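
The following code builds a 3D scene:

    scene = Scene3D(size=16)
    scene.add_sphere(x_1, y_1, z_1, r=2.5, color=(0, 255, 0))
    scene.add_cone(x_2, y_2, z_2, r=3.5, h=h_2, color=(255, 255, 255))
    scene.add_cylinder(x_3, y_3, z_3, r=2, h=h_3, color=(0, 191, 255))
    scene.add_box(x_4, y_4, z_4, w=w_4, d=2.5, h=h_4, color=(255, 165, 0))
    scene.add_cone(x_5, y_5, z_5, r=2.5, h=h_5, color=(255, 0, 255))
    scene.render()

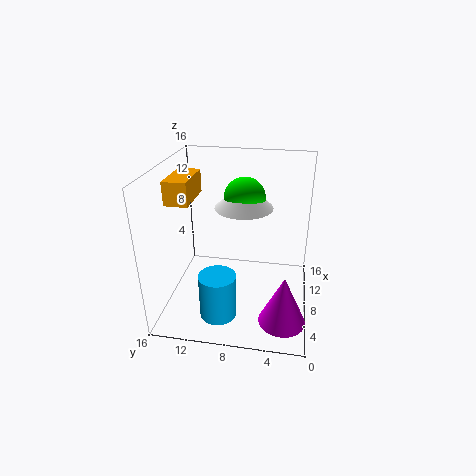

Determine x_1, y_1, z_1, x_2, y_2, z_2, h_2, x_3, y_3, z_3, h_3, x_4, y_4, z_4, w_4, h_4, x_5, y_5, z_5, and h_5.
x_1 = 12.5; y_1 = 8; z_1 = 11; x_2 = 12; y_2 = 8; z_2 = 10; h_2 = 3; x_3 = 4; y_3 = 9.5; z_3 = 0.5; h_3 = 5; x_4 = 5; y_4 = 12.5; z_4 = 12.5; w_4 = 5; h_4 = 2.5; x_5 = 4; y_5 = 2.5; z_5 = 0.5; h_5 = 5.5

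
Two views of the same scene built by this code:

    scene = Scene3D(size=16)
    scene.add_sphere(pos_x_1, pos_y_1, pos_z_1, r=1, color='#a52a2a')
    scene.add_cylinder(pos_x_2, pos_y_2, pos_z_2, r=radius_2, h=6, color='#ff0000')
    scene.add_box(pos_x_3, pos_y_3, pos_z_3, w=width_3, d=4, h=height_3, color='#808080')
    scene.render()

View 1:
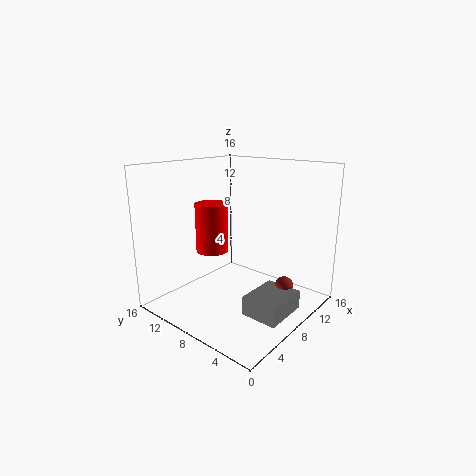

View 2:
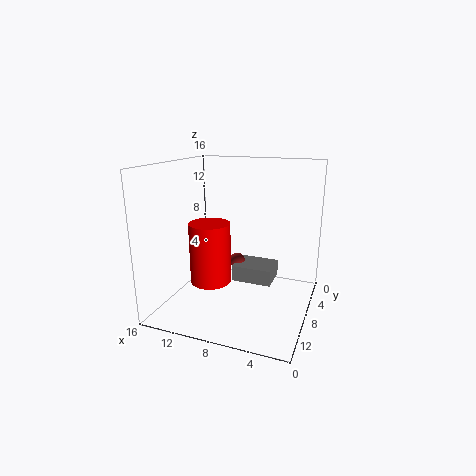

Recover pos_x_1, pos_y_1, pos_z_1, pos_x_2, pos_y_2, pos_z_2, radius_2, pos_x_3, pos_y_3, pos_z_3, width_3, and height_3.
pos_x_1 = 10, pos_y_1 = 3, pos_z_1 = 3, pos_x_2 = 9, pos_y_2 = 13, pos_z_2 = 5, radius_2 = 2, pos_x_3 = 5, pos_y_3 = 1, pos_z_3 = 1, width_3 = 5, height_3 = 2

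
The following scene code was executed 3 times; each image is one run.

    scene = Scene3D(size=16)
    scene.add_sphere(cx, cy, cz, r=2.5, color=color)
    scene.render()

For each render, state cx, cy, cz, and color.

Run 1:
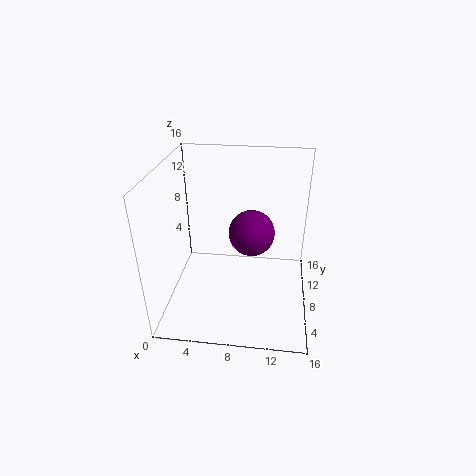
cx = 9.5, cy = 8, cz = 8.75, color = 'purple'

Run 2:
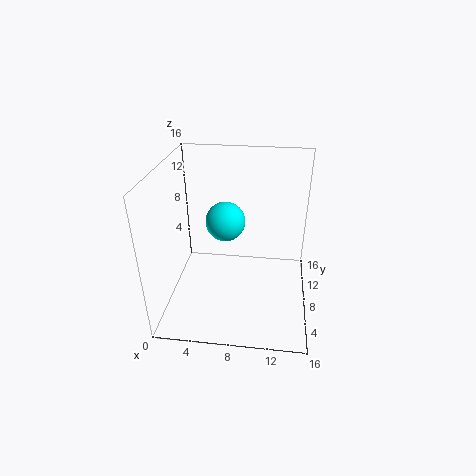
cx = 5.75, cy = 13, cz = 7.25, color = 'cyan'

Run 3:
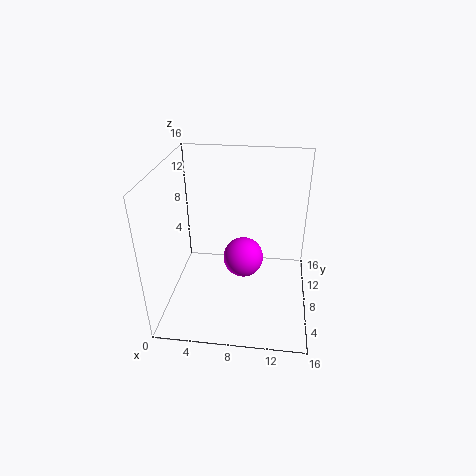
cx = 8.25, cy = 11.25, cz = 3.25, color = 'magenta'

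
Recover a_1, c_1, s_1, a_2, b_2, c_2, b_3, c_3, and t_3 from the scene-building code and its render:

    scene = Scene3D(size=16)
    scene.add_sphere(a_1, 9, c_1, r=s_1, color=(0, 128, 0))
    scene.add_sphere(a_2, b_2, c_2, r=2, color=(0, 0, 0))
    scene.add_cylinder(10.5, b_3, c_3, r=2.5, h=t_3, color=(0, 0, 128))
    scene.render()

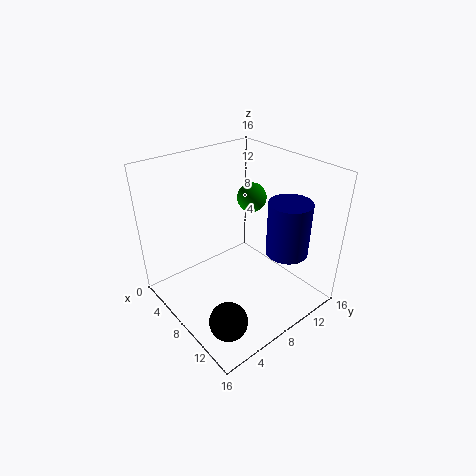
a_1 = 9, c_1 = 13, s_1 = 1.5, a_2 = 12.5, b_2 = 3, c_2 = 2, b_3 = 13.5, c_3 = 5, t_3 = 6.5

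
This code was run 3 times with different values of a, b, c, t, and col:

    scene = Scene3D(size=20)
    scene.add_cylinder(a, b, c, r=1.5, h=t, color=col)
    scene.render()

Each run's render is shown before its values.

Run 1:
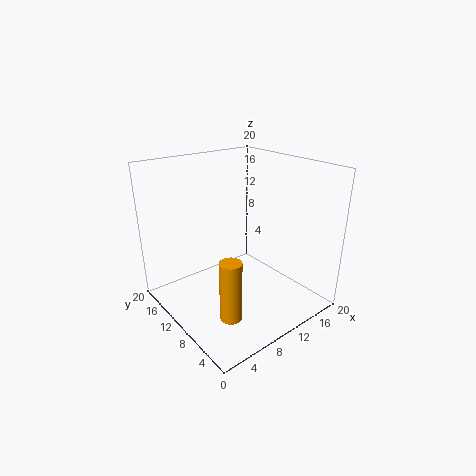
a = 6; b = 6.5; c = 0.5; t = 8.5; col = 'orange'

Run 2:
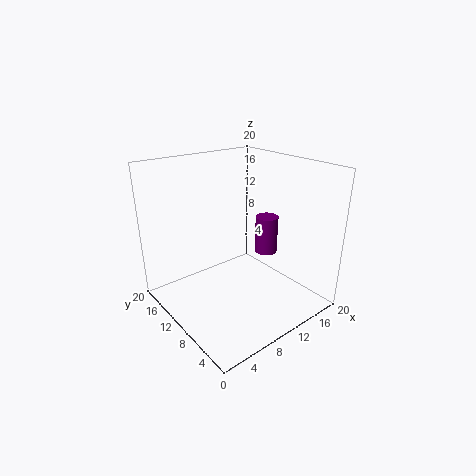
a = 12.5; b = 7; c = 8.5; t = 5; col = 'purple'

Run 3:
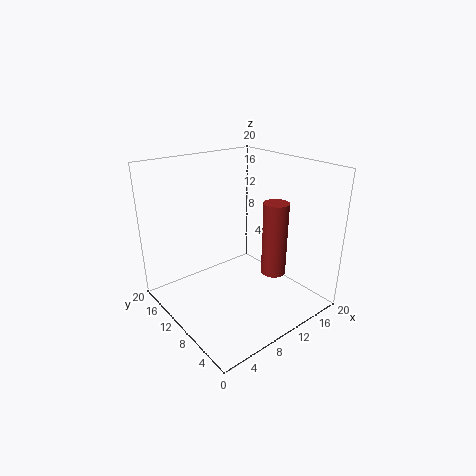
a = 10; b = 3; c = 8; t = 9; col = 'brown'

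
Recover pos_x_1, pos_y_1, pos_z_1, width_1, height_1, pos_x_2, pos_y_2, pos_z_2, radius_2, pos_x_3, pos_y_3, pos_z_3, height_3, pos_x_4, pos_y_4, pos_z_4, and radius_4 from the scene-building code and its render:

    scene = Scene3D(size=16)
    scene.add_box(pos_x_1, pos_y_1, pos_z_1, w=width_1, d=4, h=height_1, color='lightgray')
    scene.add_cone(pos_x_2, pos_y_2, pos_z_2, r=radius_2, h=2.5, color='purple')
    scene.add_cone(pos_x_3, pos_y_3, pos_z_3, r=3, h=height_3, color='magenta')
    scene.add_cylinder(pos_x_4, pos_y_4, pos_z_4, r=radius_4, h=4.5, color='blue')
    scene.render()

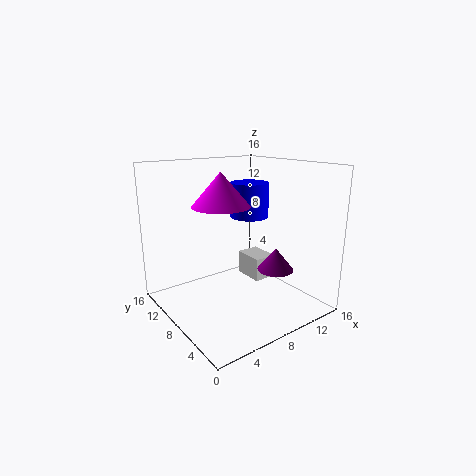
pos_x_1 = 12.5
pos_y_1 = 10
pos_z_1 = 0.5
width_1 = 3
height_1 = 3
pos_x_2 = 11
pos_y_2 = 5
pos_z_2 = 4.5
radius_2 = 2
pos_x_3 = 5.5
pos_y_3 = 7.5
pos_z_3 = 12
height_3 = 3.5
pos_x_4 = 13.5
pos_y_4 = 13
pos_z_4 = 8.5
radius_4 = 2.5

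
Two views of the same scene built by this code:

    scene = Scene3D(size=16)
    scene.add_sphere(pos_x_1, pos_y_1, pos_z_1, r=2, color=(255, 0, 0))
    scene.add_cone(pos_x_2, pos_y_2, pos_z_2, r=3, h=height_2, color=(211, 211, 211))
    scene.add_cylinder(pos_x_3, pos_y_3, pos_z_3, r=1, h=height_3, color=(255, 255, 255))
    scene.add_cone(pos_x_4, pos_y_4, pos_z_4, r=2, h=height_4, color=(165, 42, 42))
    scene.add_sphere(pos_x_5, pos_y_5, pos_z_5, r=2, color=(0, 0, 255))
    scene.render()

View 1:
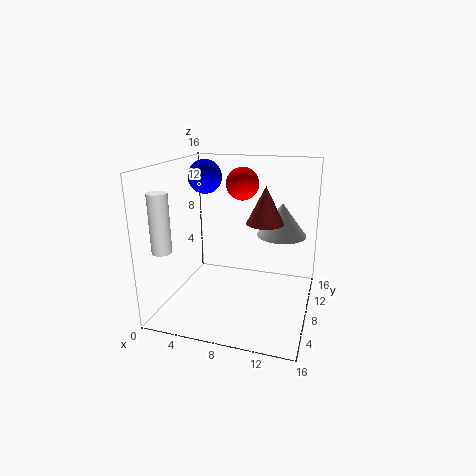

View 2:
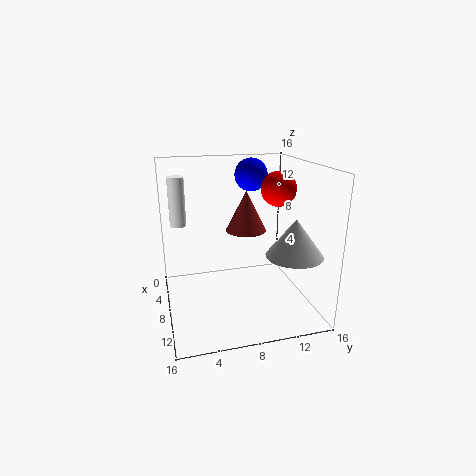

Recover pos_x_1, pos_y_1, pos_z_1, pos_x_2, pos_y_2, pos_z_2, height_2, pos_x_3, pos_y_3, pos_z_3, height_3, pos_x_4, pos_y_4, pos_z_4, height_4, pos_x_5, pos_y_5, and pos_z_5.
pos_x_1 = 7, pos_y_1 = 13, pos_z_1 = 13, pos_x_2 = 12, pos_y_2 = 13, pos_z_2 = 7, height_2 = 4, pos_x_3 = 2, pos_y_3 = 2, pos_z_3 = 8, height_3 = 6, pos_x_4 = 11, pos_y_4 = 8, pos_z_4 = 10, height_4 = 4, pos_x_5 = 3, pos_y_5 = 11, pos_z_5 = 14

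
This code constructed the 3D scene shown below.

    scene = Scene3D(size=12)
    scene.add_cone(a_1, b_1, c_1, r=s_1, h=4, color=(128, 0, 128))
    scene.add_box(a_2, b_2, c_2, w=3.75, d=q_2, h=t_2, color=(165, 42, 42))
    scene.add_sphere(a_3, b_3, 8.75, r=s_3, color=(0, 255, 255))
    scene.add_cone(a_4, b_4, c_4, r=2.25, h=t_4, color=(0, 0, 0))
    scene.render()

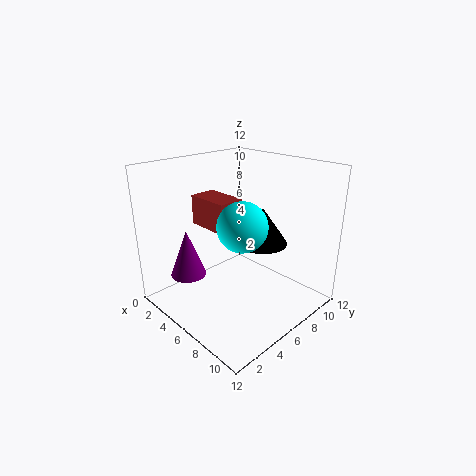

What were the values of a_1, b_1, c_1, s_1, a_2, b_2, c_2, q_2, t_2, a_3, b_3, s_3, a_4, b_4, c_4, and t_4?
a_1 = 3.25; b_1 = 2.75; c_1 = 2.75; s_1 = 1.5; a_2 = 2.25; b_2 = 4.25; c_2 = 6.75; q_2 = 2.25; t_2 = 2.5; a_3 = 9.25; b_3 = 3.25; s_3 = 1.75; a_4 = 6.25; b_4 = 8.75; c_4 = 4.75; t_4 = 3.25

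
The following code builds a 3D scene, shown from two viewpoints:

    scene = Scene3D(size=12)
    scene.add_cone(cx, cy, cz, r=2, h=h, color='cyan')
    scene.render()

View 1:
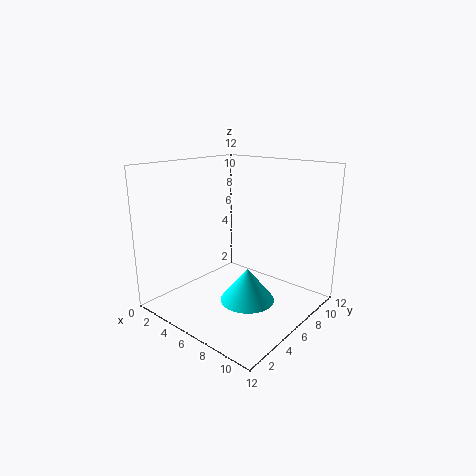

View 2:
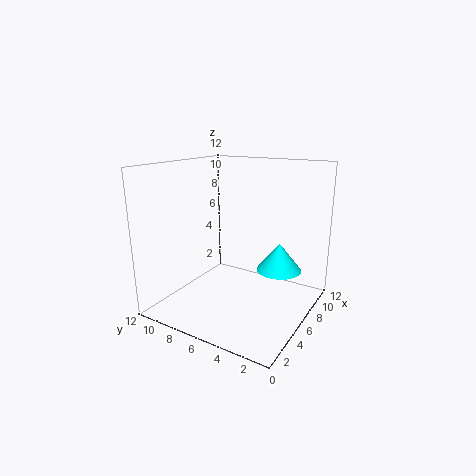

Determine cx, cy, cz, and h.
cx = 9
cy = 3.5
cz = 2.5
h = 2.5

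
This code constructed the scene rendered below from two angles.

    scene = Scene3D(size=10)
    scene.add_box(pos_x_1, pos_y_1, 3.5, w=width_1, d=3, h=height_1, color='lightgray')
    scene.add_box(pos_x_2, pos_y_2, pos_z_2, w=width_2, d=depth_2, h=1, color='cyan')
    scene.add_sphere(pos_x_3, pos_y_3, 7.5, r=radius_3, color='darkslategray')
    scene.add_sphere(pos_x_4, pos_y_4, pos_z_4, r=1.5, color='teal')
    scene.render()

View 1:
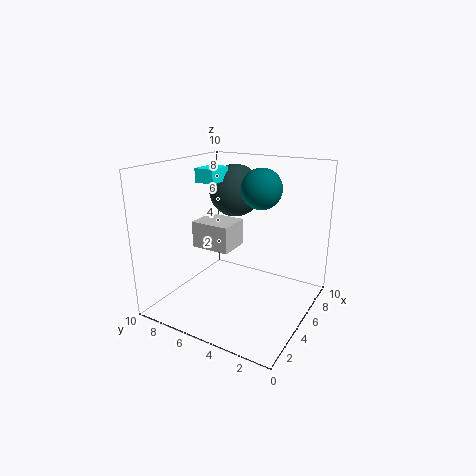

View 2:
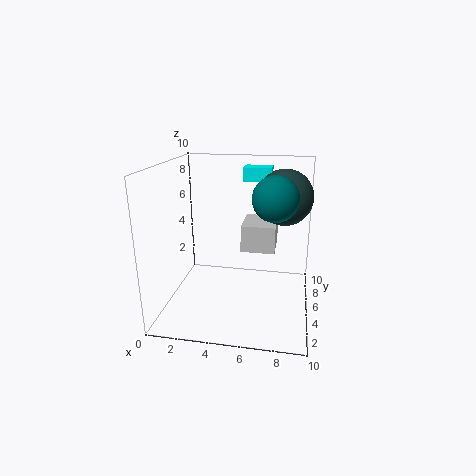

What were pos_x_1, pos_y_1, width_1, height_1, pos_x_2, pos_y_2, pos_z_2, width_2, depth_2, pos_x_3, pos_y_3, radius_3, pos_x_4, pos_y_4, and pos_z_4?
pos_x_1 = 5; pos_y_1 = 6; width_1 = 2.5; height_1 = 2; pos_x_2 = 5; pos_y_2 = 7; pos_z_2 = 8.5; width_2 = 2; depth_2 = 1.5; pos_x_3 = 8; pos_y_3 = 7; radius_3 = 2; pos_x_4 = 7.5; pos_y_4 = 4.5; pos_z_4 = 8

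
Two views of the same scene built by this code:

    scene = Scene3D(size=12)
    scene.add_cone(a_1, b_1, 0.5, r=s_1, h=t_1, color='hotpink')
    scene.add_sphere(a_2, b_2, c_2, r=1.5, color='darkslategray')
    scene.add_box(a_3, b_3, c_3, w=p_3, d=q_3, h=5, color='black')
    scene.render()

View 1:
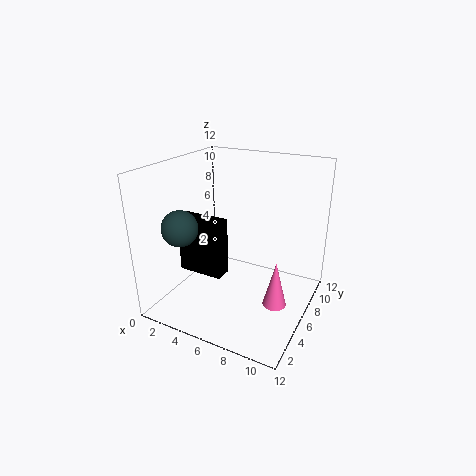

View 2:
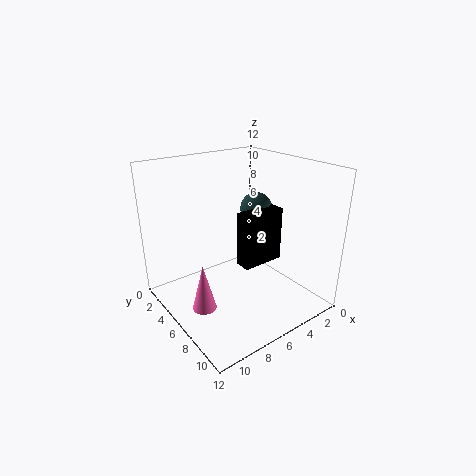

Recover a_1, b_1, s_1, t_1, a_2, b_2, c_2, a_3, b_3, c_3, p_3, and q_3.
a_1 = 9.5
b_1 = 6
s_1 = 1
t_1 = 4
a_2 = 2
b_2 = 3.5
c_2 = 7
a_3 = 1
b_3 = 4.5
c_3 = 2.5
p_3 = 4
q_3 = 1.5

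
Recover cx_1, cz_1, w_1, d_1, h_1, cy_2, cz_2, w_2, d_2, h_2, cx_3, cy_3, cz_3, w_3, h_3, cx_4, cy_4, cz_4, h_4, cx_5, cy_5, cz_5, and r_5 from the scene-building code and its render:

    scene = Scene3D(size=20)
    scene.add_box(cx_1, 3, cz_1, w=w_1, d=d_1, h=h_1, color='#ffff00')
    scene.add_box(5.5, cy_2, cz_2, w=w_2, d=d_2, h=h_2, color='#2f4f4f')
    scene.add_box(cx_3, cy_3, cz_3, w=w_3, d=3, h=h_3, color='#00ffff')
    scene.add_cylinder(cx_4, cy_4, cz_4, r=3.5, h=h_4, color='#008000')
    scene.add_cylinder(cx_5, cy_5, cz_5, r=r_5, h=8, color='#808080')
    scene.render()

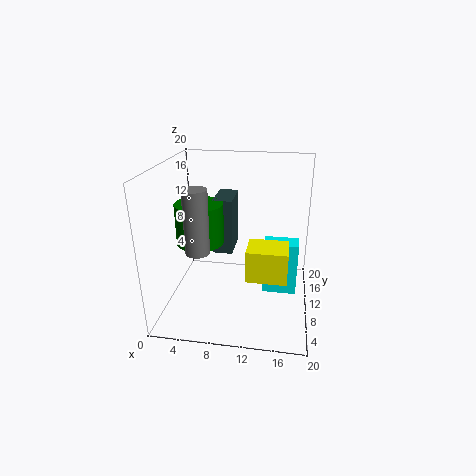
cx_1 = 12; cz_1 = 7.5; w_1 = 5; d_1 = 4; h_1 = 4; cy_2 = 13.5; cz_2 = 5.5; w_2 = 3; d_2 = 6; h_2 = 8.5; cx_3 = 13.5; cy_3 = 11.5; cz_3 = 0.5; w_3 = 5; h_3 = 8; cx_4 = 4; cy_4 = 12; cz_4 = 8; h_4 = 6; cx_5 = 6; cy_5 = 4; cz_5 = 10.5; r_5 = 1.5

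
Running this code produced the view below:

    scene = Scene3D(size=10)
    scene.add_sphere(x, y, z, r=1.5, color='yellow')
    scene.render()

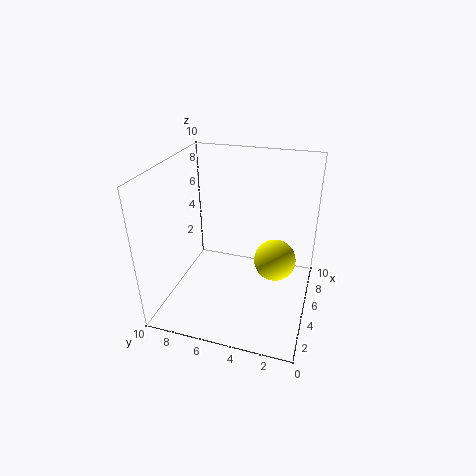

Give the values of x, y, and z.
x = 6, y = 2.5, z = 3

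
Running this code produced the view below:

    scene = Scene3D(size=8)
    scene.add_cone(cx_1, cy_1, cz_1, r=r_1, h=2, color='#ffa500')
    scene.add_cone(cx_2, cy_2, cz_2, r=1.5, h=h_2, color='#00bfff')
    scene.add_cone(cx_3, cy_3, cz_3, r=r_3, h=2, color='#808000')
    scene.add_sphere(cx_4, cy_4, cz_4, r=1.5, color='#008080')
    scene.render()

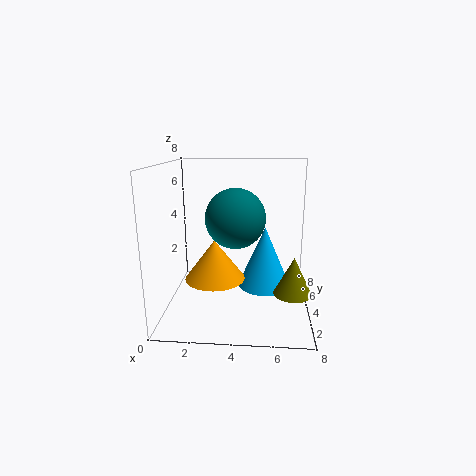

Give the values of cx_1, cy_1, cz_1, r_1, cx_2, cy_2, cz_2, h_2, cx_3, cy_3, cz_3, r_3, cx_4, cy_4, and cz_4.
cx_1 = 3
cy_1 = 2
cz_1 = 2.5
r_1 = 1.5
cx_2 = 5.5
cy_2 = 4.5
cz_2 = 1
h_2 = 3.5
cx_3 = 7
cy_3 = 2.5
cz_3 = 1.5
r_3 = 1
cx_4 = 4
cy_4 = 2.5
cz_4 = 5.5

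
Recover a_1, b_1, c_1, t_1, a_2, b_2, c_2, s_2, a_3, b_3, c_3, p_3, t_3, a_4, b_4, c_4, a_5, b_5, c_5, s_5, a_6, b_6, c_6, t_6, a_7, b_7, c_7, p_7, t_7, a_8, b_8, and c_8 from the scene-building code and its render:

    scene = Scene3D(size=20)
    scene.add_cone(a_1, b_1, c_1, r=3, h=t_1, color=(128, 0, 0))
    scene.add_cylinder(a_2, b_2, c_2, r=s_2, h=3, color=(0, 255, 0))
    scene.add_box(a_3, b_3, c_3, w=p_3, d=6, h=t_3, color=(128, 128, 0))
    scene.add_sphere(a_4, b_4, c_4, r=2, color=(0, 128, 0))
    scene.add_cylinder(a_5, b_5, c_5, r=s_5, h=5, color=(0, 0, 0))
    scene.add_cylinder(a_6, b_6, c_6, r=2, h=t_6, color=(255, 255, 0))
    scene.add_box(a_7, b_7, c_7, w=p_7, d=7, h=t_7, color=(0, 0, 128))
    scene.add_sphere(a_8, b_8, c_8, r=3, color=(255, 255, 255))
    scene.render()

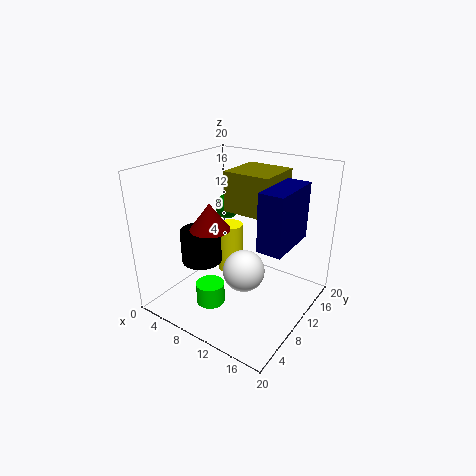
a_1 = 5, b_1 = 10, c_1 = 10, t_1 = 4, a_2 = 8, b_2 = 6, c_2 = 1, s_2 = 2, a_3 = 10, b_3 = 7, c_3 = 15, p_3 = 6, t_3 = 5, a_4 = 3, b_4 = 17, c_4 = 11, a_5 = 4, b_5 = 9, c_5 = 5, s_5 = 3, a_6 = 5, b_6 = 15, c_6 = 1, t_6 = 8, a_7 = 16, b_7 = 5, c_7 = 12, p_7 = 3, t_7 = 7, a_8 = 11, b_8 = 10, c_8 = 5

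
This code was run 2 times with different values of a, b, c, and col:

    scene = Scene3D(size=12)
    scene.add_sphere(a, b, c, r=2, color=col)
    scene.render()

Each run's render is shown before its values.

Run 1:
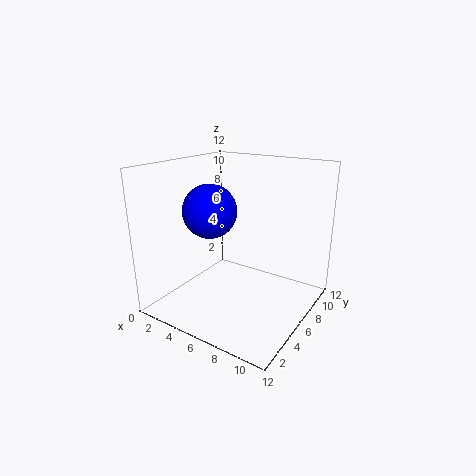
a = 5.5; b = 3; c = 9; col = 'blue'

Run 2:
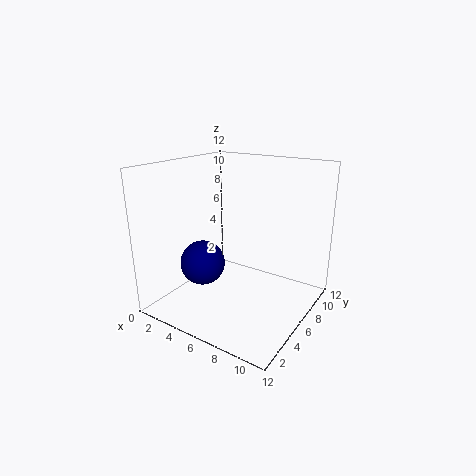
a = 2.5; b = 5.5; c = 3; col = 'navy'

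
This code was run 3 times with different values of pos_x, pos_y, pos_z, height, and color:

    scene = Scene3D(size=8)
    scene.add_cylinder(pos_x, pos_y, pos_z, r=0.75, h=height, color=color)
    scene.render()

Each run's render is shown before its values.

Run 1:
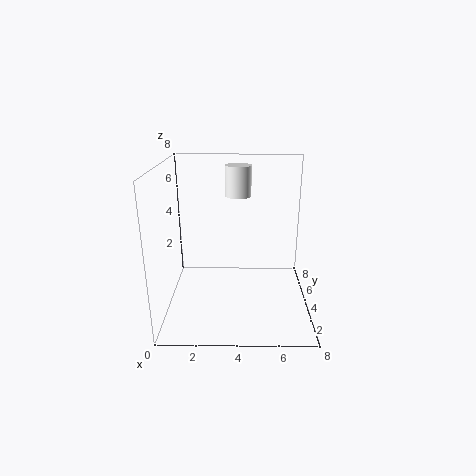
pos_x = 4, pos_y = 5.5, pos_z = 6, height = 1.75, color = 'white'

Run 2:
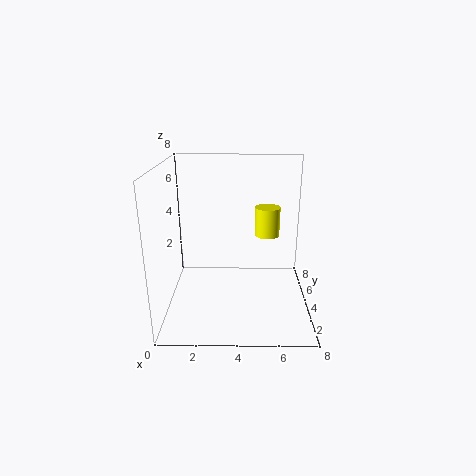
pos_x = 5.75, pos_y = 5.75, pos_z = 3.5, height = 1.75, color = 'yellow'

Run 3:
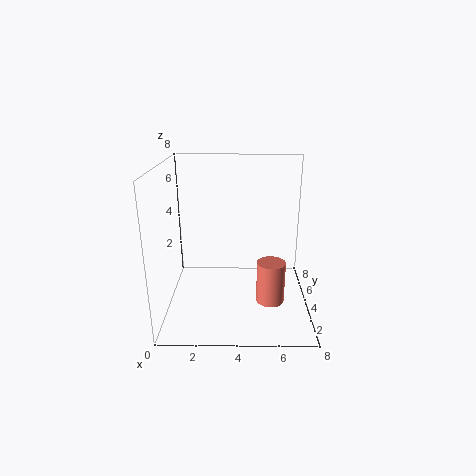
pos_x = 5.75, pos_y = 2.5, pos_z = 1, height = 2.25, color = 'salmon'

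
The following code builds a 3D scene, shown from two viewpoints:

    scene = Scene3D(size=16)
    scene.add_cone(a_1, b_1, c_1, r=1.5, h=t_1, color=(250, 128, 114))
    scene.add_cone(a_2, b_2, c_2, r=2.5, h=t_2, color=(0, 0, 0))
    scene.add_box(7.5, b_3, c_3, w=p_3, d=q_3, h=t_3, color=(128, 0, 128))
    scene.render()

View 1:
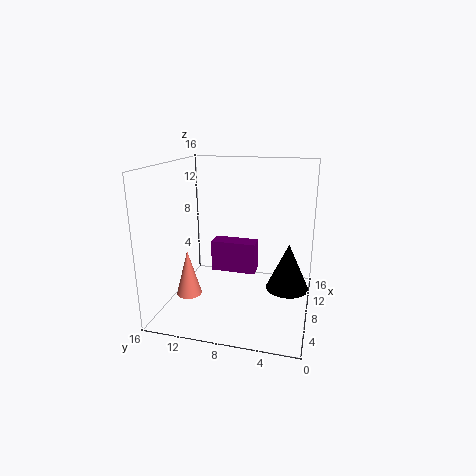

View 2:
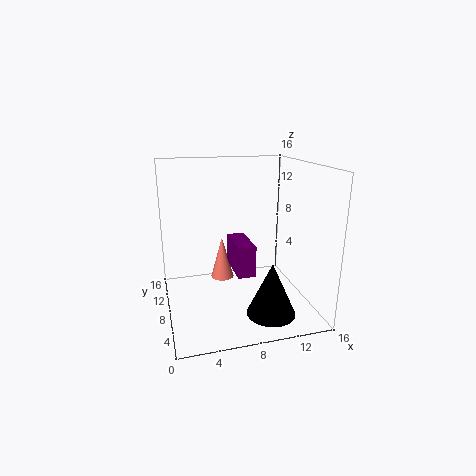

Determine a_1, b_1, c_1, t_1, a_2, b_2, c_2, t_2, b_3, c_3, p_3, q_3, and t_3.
a_1 = 7.5; b_1 = 14; c_1 = 0.5; t_1 = 5.5; a_2 = 10; b_2 = 2.5; c_2 = 1.5; t_2 = 5.5; b_3 = 6; c_3 = 4; p_3 = 2; q_3 = 5; t_3 = 3.5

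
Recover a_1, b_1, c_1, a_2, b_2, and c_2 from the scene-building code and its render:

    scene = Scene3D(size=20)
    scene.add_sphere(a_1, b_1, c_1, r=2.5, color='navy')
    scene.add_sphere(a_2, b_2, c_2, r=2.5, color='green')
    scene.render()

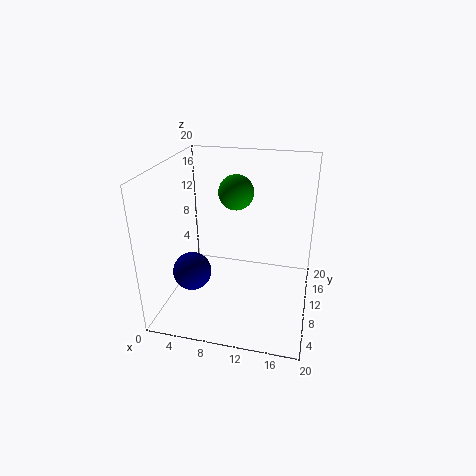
a_1 = 5; b_1 = 5; c_1 = 7; a_2 = 9; b_2 = 13; c_2 = 15.5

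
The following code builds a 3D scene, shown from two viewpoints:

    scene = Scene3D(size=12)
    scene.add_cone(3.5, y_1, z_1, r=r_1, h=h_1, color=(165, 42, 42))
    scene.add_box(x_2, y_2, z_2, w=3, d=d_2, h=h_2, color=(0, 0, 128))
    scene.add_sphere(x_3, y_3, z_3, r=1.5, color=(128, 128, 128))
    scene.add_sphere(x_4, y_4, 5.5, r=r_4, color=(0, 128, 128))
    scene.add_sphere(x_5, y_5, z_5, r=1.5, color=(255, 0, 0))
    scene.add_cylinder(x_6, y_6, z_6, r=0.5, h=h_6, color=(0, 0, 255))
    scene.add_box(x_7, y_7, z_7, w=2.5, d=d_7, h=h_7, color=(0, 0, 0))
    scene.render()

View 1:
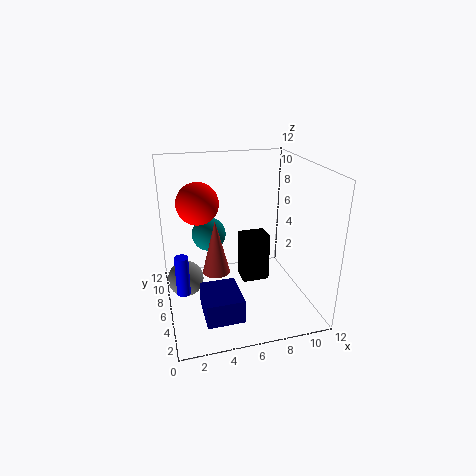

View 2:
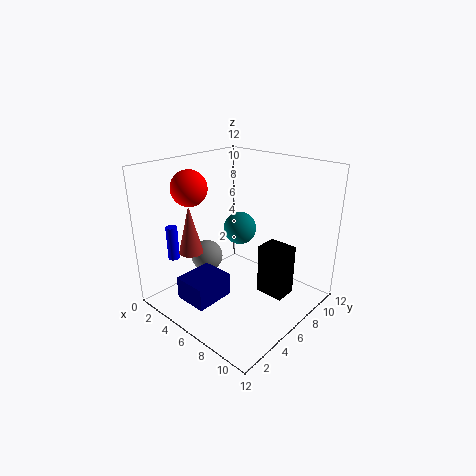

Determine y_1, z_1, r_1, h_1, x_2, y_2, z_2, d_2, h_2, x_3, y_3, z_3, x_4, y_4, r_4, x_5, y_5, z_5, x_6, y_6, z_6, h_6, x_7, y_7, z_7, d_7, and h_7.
y_1 = 3; z_1 = 5; r_1 = 1; h_1 = 4; x_2 = 2.5; y_2 = 2; z_2 = 0.5; d_2 = 3.5; h_2 = 2; x_3 = 1.5; y_3 = 6.5; z_3 = 2.5; x_4 = 4; y_4 = 8.5; r_4 = 1.5; x_5 = 2.5; y_5 = 4; z_5 = 10; x_6 = 1; y_6 = 3; z_6 = 3.5; h_6 = 3; x_7 = 7; y_7 = 7.5; z_7 = 0.5; d_7 = 2; h_7 = 4.5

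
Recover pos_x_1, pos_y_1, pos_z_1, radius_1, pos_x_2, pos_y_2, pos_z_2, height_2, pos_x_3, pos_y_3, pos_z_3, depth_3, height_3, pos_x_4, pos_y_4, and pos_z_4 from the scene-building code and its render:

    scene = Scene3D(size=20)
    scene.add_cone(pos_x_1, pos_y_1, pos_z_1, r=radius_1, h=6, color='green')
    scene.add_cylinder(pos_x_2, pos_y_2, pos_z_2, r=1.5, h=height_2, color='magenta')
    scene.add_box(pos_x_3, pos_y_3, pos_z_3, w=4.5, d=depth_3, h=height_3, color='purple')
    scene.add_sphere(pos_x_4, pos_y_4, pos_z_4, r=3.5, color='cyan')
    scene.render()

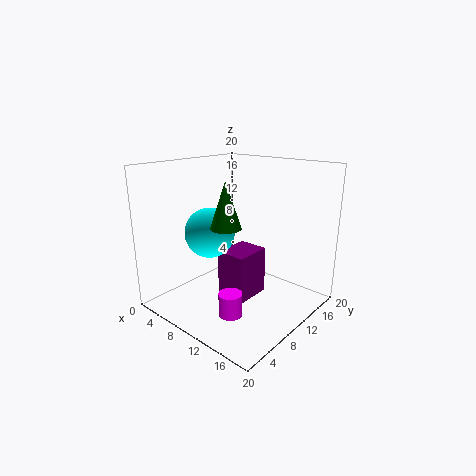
pos_x_1 = 11; pos_y_1 = 6.5; pos_z_1 = 12.5; radius_1 = 2; pos_x_2 = 13.5; pos_y_2 = 4.5; pos_z_2 = 2; height_2 = 3; pos_x_3 = 7; pos_y_3 = 9; pos_z_3 = 0.5; depth_3 = 5.5; height_3 = 7; pos_x_4 = 6.5; pos_y_4 = 8; pos_z_4 = 10.5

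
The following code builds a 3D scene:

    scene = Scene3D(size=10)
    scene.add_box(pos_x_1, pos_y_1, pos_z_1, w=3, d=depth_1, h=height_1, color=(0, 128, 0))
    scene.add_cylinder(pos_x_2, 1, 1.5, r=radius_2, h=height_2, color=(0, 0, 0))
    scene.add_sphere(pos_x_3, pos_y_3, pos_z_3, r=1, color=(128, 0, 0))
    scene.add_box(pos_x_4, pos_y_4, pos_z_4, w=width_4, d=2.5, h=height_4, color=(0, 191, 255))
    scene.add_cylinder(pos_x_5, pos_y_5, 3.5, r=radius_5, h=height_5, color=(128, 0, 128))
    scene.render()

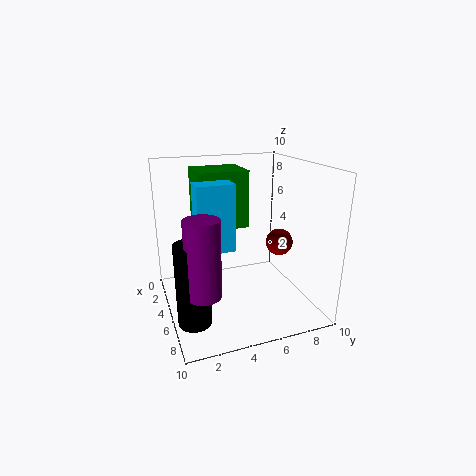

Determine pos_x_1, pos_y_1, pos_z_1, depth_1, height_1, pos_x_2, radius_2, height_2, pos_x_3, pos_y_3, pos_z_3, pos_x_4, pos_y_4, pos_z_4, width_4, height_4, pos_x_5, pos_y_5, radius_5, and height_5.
pos_x_1 = 1.5, pos_y_1 = 2.5, pos_z_1 = 5.5, depth_1 = 3.5, height_1 = 4, pos_x_2 = 8.5, radius_2 = 1, height_2 = 5, pos_x_3 = 4.5, pos_y_3 = 8.5, pos_z_3 = 4, pos_x_4 = 4.5, pos_y_4 = 2, pos_z_4 = 4.5, width_4 = 1.5, height_4 = 4.5, pos_x_5 = 9, pos_y_5 = 1.5, radius_5 = 1, height_5 = 4.5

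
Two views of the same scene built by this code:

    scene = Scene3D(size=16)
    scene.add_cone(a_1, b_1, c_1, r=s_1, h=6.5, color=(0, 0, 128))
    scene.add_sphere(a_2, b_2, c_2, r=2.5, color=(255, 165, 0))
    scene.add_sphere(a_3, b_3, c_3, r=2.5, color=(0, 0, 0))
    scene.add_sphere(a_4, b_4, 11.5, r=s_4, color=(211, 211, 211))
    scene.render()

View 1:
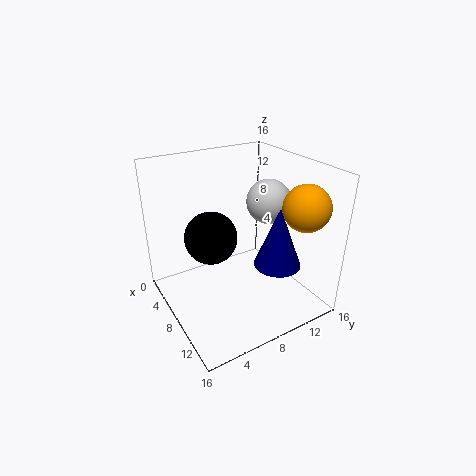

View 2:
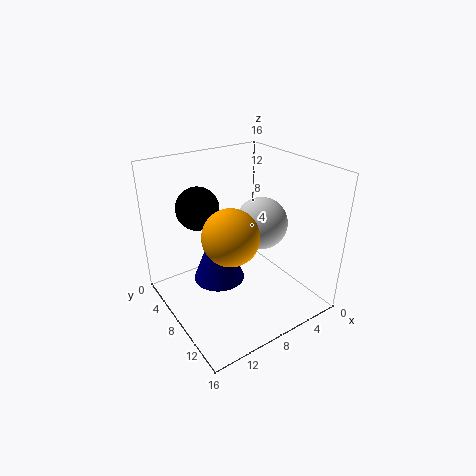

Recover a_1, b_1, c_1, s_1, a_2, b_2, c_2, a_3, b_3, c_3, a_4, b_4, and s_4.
a_1 = 12
b_1 = 10.5
c_1 = 6
s_1 = 2.5
a_2 = 12.5
b_2 = 13.5
c_2 = 12
a_3 = 10.5
b_3 = 3.5
c_3 = 10.5
a_4 = 8
b_4 = 12
s_4 = 2.5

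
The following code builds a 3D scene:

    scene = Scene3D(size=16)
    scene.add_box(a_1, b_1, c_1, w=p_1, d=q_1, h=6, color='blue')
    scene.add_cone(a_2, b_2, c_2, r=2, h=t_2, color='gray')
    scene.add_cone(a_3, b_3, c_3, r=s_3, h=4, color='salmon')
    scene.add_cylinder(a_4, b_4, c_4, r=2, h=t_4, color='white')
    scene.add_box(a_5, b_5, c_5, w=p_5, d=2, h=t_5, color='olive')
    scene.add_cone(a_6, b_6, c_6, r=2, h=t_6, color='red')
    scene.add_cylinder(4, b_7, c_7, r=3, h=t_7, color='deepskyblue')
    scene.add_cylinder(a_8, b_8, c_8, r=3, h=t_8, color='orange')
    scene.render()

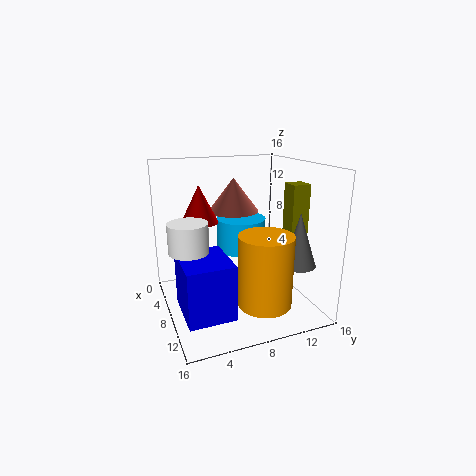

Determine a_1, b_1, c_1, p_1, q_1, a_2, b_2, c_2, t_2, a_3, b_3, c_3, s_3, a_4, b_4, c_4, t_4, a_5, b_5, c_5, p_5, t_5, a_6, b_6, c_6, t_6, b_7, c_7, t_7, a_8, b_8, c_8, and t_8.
a_1 = 7; b_1 = 1; c_1 = 1; p_1 = 6; q_1 = 5; a_2 = 11; b_2 = 14; c_2 = 5; t_2 = 6; a_3 = 4; b_3 = 9; c_3 = 10; s_3 = 3; a_4 = 10; b_4 = 2; c_4 = 8; t_4 = 3; a_5 = 9; b_5 = 13; c_5 = 8; p_5 = 2; t_5 = 6; a_6 = 7; b_6 = 4; c_6 = 10; t_6 = 4; b_7 = 10; c_7 = 5; t_7 = 4; a_8 = 11; b_8 = 10; c_8 = 1; t_8 = 8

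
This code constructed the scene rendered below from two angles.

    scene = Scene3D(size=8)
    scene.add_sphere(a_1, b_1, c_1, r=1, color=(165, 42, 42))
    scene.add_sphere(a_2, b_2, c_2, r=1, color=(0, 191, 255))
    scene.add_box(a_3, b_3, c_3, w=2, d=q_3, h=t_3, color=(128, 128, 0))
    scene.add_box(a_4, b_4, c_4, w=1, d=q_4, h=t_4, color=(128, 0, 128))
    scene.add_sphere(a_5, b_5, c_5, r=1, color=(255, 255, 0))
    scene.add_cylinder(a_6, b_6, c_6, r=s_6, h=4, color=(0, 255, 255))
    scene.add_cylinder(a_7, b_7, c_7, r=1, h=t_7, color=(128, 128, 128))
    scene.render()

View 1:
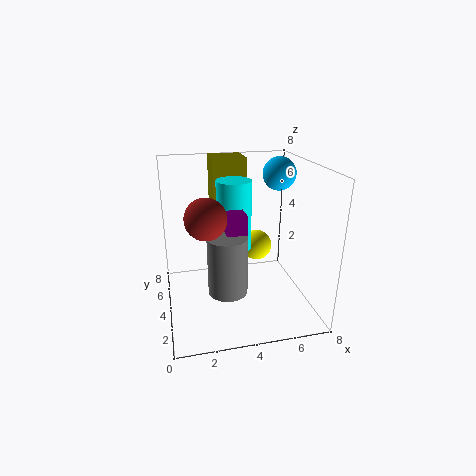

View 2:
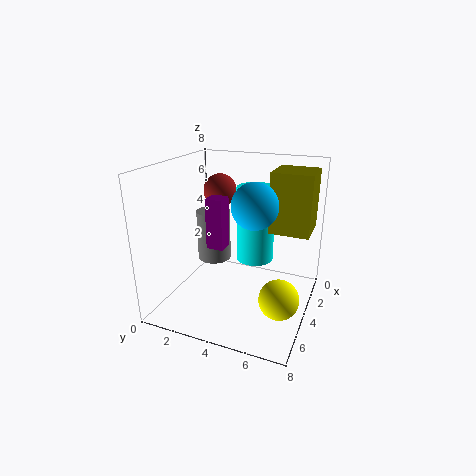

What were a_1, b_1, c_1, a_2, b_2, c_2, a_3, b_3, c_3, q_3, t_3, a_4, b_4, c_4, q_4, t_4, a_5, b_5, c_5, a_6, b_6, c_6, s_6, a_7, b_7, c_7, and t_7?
a_1 = 2; b_1 = 2; c_1 = 6; a_2 = 7; b_2 = 6; c_2 = 7; a_3 = 3; b_3 = 6; c_3 = 5; q_3 = 2; t_3 = 3; a_4 = 3; b_4 = 2; c_4 = 3; q_4 = 1; t_4 = 3; a_5 = 6; b_5 = 7; c_5 = 2; a_6 = 4; b_6 = 5; c_6 = 3; s_6 = 1; a_7 = 3; b_7 = 2; c_7 = 2; t_7 = 3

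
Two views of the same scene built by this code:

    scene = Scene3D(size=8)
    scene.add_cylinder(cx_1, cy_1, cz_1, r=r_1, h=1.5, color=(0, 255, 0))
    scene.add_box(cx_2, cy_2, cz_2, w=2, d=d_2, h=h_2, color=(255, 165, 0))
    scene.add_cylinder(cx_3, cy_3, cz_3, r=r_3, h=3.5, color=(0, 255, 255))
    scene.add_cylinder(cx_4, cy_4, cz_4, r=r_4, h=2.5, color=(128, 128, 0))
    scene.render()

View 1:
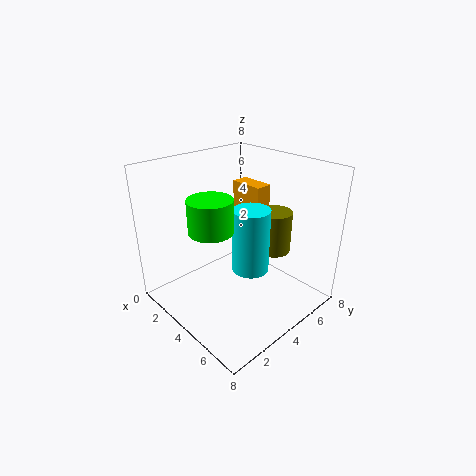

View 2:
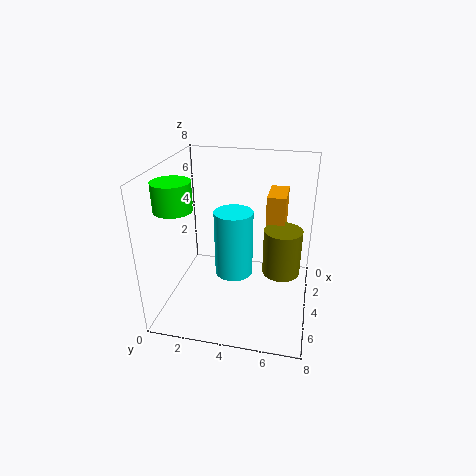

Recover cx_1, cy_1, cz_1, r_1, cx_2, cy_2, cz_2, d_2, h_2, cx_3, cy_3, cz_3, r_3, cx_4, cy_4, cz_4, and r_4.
cx_1 = 5.5, cy_1 = 1, cz_1 = 6, r_1 = 1, cx_2 = 2, cy_2 = 5.5, cz_2 = 3.5, d_2 = 1, h_2 = 3, cx_3 = 5, cy_3 = 4, cz_3 = 2.5, r_3 = 1, cx_4 = 4.5, cy_4 = 6.5, cz_4 = 2.5, r_4 = 1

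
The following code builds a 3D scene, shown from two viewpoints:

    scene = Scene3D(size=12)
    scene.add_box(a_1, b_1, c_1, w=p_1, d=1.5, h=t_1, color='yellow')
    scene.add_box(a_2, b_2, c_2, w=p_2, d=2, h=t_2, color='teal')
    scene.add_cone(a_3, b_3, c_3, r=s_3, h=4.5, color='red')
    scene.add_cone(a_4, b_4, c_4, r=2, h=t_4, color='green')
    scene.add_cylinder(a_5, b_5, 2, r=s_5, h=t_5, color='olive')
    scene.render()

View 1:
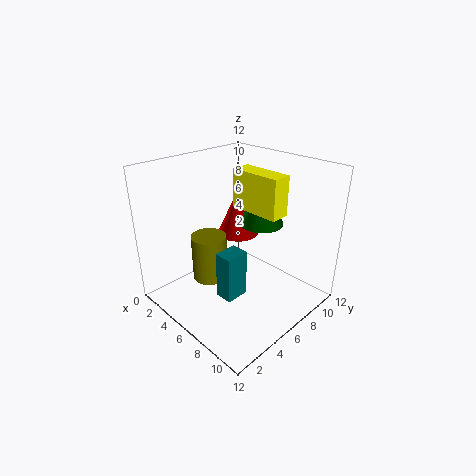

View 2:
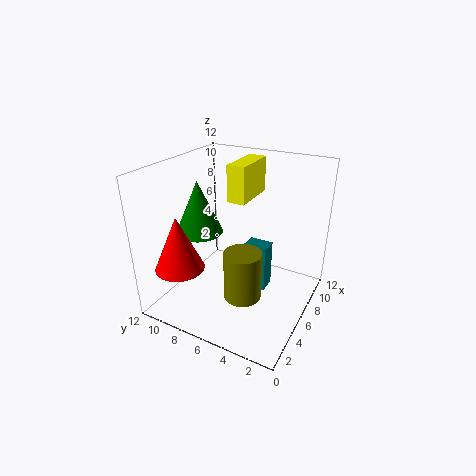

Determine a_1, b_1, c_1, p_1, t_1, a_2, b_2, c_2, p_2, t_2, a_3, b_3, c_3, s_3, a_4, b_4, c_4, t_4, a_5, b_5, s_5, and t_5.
a_1 = 6
b_1 = 5.5
c_1 = 9
p_1 = 4
t_1 = 3
a_2 = 6
b_2 = 3.5
c_2 = 1.5
p_2 = 1.5
t_2 = 4
a_3 = 2.5
b_3 = 9.5
c_3 = 4
s_3 = 2
a_4 = 5.5
b_4 = 9.5
c_4 = 6
t_4 = 4.5
a_5 = 4
b_5 = 4.5
s_5 = 1.5
t_5 = 4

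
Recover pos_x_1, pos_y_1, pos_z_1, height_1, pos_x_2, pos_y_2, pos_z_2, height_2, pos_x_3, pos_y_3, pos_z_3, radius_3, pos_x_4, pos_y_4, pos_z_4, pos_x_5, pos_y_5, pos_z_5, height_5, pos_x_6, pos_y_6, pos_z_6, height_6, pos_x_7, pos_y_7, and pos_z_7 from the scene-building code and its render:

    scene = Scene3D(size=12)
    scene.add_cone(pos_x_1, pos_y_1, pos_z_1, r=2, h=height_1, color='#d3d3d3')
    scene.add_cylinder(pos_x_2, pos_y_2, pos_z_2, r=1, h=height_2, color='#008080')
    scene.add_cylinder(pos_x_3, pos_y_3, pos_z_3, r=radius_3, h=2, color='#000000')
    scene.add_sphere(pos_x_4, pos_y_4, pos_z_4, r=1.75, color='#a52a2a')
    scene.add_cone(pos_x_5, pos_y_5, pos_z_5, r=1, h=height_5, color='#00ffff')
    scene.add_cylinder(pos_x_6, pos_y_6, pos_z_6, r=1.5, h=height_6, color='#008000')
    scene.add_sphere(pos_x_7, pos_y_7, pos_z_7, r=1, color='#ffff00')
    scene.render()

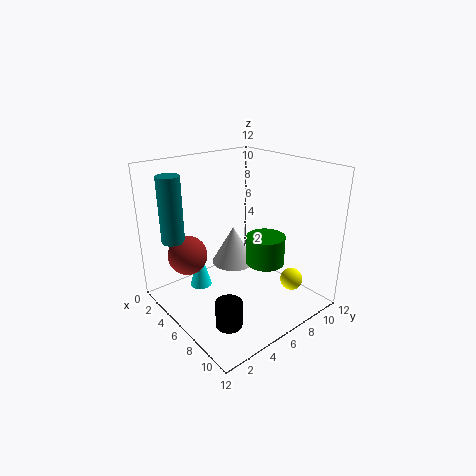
pos_x_1 = 3.5; pos_y_1 = 7.5; pos_z_1 = 2.25; height_1 = 3.5; pos_x_2 = 1.75; pos_y_2 = 2.25; pos_z_2 = 5.25; height_2 = 5.75; pos_x_3 = 9.5; pos_y_3 = 2.25; pos_z_3 = 1.25; radius_3 = 1; pos_x_4 = 2.25; pos_y_4 = 3.25; pos_z_4 = 3.75; pos_x_5 = 2.25; pos_y_5 = 4.5; pos_z_5 = 0.25; height_5 = 3.75; pos_x_6 = 8.75; pos_y_6 = 6.5; pos_z_6 = 4.75; height_6 = 2.25; pos_x_7 = 8.5; pos_y_7 = 10.25; pos_z_7 = 1.5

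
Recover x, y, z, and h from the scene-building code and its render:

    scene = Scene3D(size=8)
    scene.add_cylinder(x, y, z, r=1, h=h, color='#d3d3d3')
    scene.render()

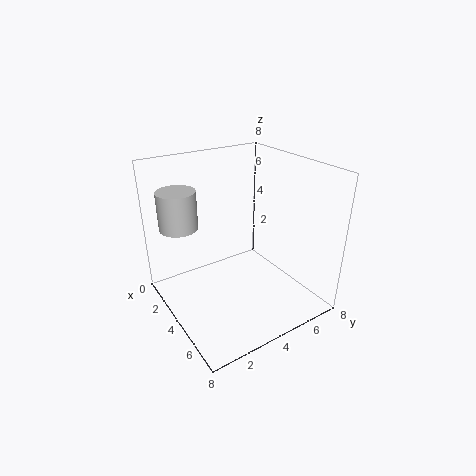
x = 3
y = 1
z = 5
h = 2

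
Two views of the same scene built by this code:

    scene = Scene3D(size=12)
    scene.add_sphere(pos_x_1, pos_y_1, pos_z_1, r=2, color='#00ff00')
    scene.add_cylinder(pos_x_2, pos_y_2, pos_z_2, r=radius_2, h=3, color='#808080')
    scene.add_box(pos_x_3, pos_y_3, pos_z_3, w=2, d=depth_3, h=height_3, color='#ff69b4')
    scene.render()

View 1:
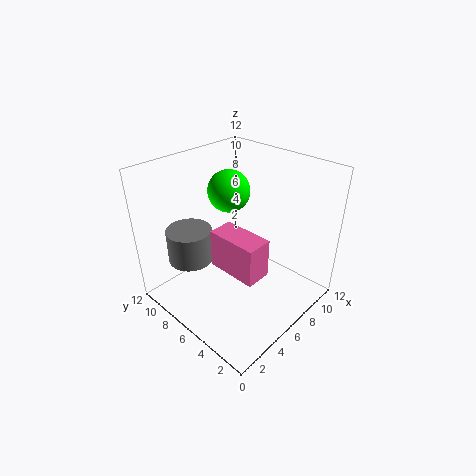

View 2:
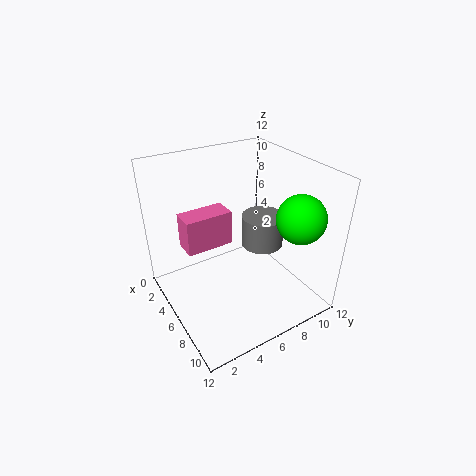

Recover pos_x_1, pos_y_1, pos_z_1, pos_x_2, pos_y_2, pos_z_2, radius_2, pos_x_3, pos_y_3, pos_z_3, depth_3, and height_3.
pos_x_1 = 9
pos_y_1 = 10
pos_z_1 = 8
pos_x_2 = 4
pos_y_2 = 10
pos_z_2 = 3
radius_2 = 2
pos_x_3 = 3
pos_y_3 = 2
pos_z_3 = 5
depth_3 = 4
height_3 = 3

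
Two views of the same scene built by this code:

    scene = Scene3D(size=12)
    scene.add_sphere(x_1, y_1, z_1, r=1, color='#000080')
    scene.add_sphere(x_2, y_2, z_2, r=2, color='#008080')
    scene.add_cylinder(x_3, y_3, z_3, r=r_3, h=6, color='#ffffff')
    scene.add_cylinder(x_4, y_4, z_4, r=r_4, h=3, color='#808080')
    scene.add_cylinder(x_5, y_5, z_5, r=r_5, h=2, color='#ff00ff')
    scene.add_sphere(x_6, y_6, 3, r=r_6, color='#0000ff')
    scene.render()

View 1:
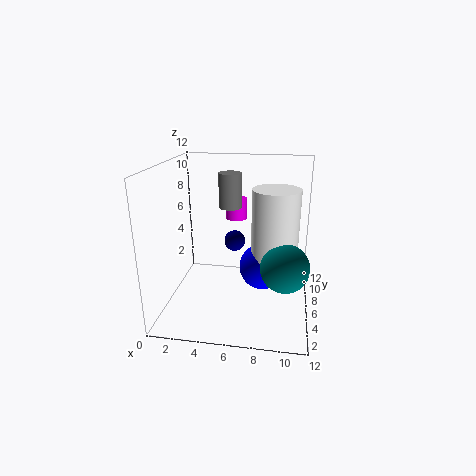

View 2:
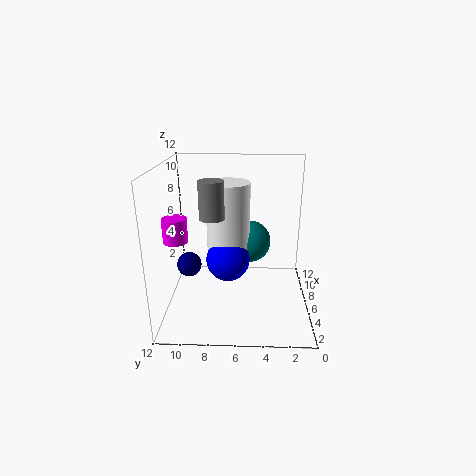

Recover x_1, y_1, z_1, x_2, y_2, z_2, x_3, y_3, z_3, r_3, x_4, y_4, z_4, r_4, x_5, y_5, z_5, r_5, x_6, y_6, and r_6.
x_1 = 5; y_1 = 10; z_1 = 4; x_2 = 10; y_2 = 5; z_2 = 4; x_3 = 9; y_3 = 7; z_3 = 4; r_3 = 2; x_4 = 5; y_4 = 8; z_4 = 8; r_4 = 1; x_5 = 5; y_5 = 11; z_5 = 6; r_5 = 1; x_6 = 8; y_6 = 7; r_6 = 2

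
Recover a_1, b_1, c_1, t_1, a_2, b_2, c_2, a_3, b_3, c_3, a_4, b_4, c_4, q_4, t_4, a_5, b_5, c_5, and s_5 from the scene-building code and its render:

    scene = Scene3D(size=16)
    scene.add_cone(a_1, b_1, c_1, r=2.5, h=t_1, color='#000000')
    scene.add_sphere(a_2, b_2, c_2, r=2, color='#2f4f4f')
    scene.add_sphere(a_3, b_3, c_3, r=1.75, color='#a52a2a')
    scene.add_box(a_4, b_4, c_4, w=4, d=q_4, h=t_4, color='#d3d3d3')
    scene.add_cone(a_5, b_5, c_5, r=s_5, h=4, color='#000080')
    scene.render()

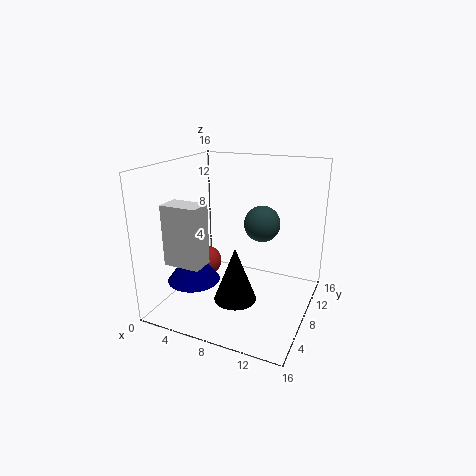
a_1 = 7.75; b_1 = 7.75; c_1 = 0.25; t_1 = 6.5; a_2 = 10.25; b_2 = 9.5; c_2 = 9.5; a_3 = 3.5; b_3 = 8.75; c_3 = 4; a_4 = 2; b_4 = 2.5; c_4 = 6; q_4 = 2.5; t_4 = 6.5; a_5 = 3.25; b_5 = 6; c_5 = 2.75; s_5 = 3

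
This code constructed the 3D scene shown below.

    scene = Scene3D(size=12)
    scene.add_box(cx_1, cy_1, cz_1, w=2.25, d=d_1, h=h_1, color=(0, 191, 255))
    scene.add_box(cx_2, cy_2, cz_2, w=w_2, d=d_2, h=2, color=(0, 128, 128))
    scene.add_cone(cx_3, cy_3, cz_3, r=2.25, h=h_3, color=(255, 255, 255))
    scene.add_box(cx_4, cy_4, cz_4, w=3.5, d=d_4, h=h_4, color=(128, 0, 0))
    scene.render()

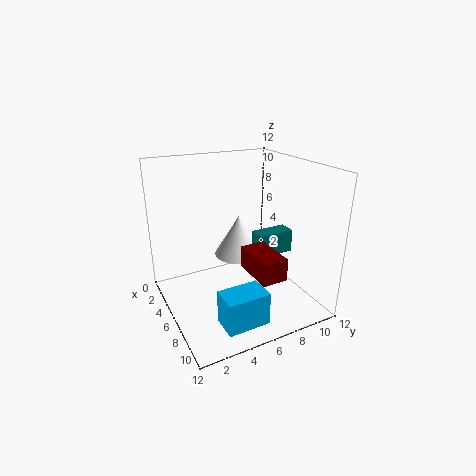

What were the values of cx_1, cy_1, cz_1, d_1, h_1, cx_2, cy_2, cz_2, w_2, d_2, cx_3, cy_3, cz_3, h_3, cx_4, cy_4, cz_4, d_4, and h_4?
cx_1 = 8.25; cy_1 = 3; cz_1 = 0.25; d_1 = 3.5; h_1 = 2.75; cx_2 = 5.25; cy_2 = 7.75; cz_2 = 4; w_2 = 1.5; d_2 = 3.25; cx_3 = 3.25; cy_3 = 7.5; cz_3 = 3; h_3 = 3.75; cx_4 = 7.5; cy_4 = 5.5; cz_4 = 4.25; d_4 = 2; h_4 = 1.75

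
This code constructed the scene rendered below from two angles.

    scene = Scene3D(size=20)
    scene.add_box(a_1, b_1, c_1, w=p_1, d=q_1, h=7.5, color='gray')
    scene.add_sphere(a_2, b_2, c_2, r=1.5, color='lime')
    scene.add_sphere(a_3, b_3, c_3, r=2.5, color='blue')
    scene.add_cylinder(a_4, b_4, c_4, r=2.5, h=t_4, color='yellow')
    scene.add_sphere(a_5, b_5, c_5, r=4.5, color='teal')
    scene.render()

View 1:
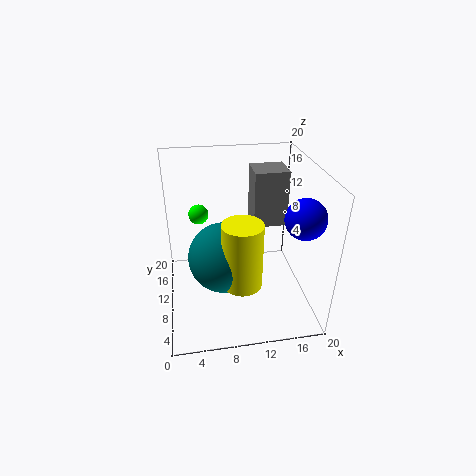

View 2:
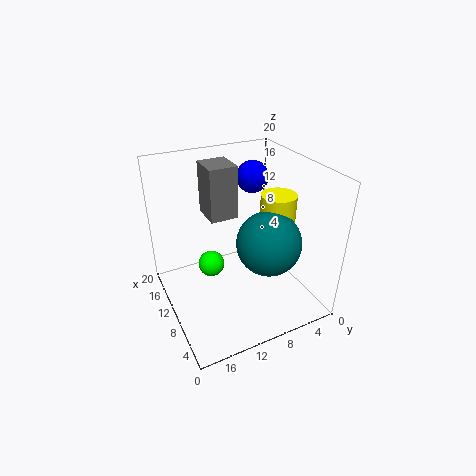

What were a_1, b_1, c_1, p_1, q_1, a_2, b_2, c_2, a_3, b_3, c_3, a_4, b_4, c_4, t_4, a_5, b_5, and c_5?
a_1 = 12
b_1 = 9
c_1 = 12
p_1 = 4.5
q_1 = 4
a_2 = 5
b_2 = 16
c_2 = 11
a_3 = 17
b_3 = 4
c_3 = 15.5
a_4 = 9.5
b_4 = 4
c_4 = 7
t_4 = 8.5
a_5 = 7.5
b_5 = 6.5
c_5 = 9.5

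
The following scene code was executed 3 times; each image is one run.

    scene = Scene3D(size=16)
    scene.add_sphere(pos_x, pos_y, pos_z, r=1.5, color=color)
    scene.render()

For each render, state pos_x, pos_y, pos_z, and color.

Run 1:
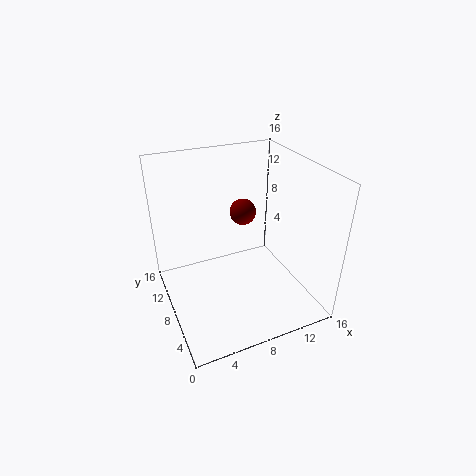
pos_x = 9.5
pos_y = 10
pos_z = 10
color = 'maroon'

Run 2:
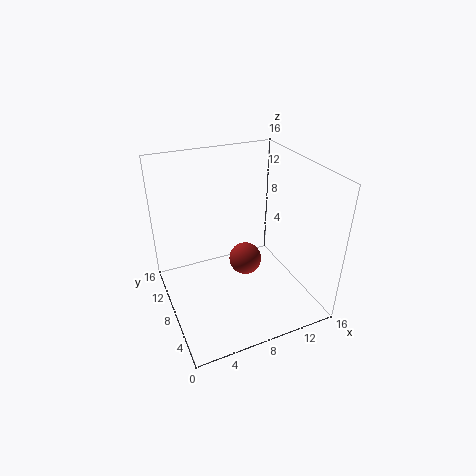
pos_x = 6.5
pos_y = 3
pos_z = 9
color = 'brown'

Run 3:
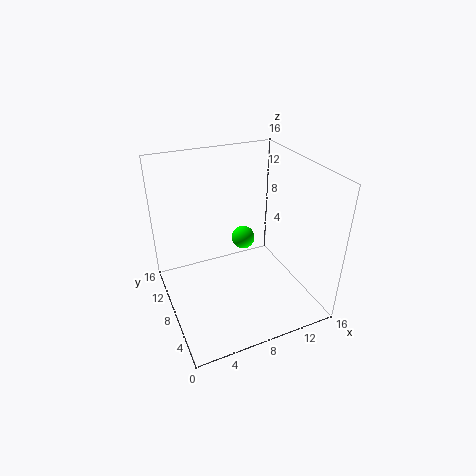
pos_x = 11
pos_y = 13
pos_z = 4.5
color = 'lime'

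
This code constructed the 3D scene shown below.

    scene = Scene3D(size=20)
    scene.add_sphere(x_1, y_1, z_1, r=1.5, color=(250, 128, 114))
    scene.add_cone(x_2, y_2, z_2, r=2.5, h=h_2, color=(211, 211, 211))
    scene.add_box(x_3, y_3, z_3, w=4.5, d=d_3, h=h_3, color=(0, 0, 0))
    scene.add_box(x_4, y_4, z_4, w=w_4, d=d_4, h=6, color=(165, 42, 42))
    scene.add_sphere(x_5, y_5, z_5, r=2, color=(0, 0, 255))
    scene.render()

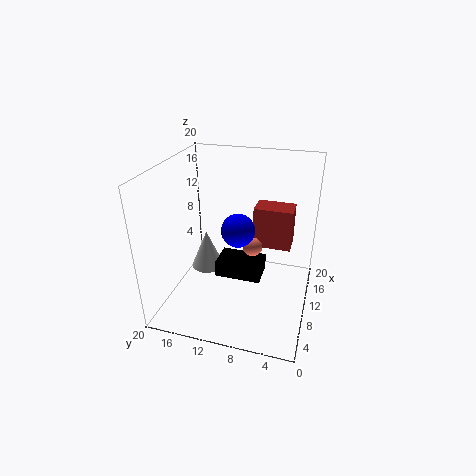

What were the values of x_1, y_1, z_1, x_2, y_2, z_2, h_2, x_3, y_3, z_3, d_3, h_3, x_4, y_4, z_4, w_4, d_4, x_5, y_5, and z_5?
x_1 = 12.5
y_1 = 8.5
z_1 = 7.5
x_2 = 13
y_2 = 16
z_2 = 2.5
h_2 = 6
x_3 = 11
y_3 = 7
z_3 = 2
d_3 = 7
h_3 = 2.5
x_4 = 12.5
y_4 = 3
z_4 = 7.5
w_4 = 3.5
d_4 = 5.5
x_5 = 5
y_5 = 8.5
z_5 = 14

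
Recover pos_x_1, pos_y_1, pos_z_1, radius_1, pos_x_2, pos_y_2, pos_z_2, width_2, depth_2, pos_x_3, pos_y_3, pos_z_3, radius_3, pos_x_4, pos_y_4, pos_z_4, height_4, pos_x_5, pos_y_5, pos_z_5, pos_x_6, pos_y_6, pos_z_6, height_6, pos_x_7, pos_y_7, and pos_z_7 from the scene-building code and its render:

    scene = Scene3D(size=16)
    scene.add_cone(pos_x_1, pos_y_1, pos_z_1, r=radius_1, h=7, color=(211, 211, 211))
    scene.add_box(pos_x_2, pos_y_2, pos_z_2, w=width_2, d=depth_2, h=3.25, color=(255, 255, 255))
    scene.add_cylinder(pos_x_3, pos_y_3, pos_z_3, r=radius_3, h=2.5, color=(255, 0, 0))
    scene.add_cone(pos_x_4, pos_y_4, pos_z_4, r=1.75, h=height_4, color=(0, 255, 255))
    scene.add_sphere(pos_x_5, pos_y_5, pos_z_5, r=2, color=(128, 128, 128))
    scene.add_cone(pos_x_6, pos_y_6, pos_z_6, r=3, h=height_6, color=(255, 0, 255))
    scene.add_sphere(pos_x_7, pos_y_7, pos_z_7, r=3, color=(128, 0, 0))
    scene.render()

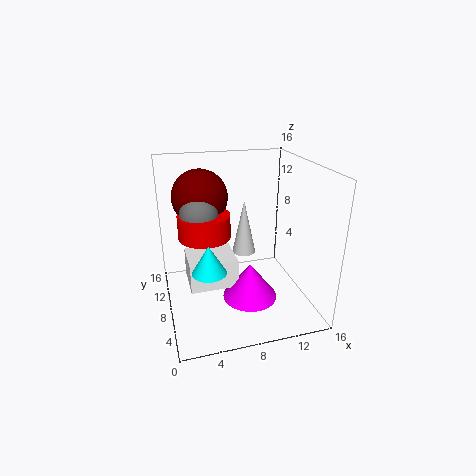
pos_x_1 = 10.25, pos_y_1 = 13, pos_z_1 = 3.5, radius_1 = 1.5, pos_x_2 = 2.25, pos_y_2 = 6, pos_z_2 = 3, width_2 = 5.25, depth_2 = 4.5, pos_x_3 = 4.25, pos_y_3 = 7.75, pos_z_3 = 8.75, radius_3 = 2.75, pos_x_4 = 4, pos_y_4 = 4.5, pos_z_4 = 6.25, height_4 = 3, pos_x_5 = 3.75, pos_y_5 = 7.75, pos_z_5 = 11.25, pos_x_6 = 8.75, pos_y_6 = 5.75, pos_z_6 = 1.75, height_6 = 4, pos_x_7 = 4.25, pos_y_7 = 9.75, pos_z_7 = 12.5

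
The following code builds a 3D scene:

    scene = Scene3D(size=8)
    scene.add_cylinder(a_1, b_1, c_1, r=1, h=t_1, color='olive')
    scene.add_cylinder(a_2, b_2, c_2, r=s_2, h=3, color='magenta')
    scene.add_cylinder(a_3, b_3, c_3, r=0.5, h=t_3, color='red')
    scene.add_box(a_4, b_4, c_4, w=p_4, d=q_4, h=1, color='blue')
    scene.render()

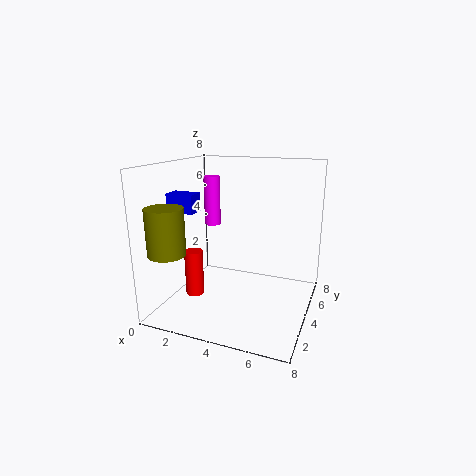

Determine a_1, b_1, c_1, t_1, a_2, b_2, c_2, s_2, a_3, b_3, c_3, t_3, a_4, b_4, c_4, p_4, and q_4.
a_1 = 1
b_1 = 1.5
c_1 = 3.5
t_1 = 2.5
a_2 = 1.5
b_2 = 6
c_2 = 4
s_2 = 0.5
a_3 = 2
b_3 = 2.5
c_3 = 1
t_3 = 2.5
a_4 = 0.5
b_4 = 2.5
c_4 = 5.5
p_4 = 1.5
q_4 = 1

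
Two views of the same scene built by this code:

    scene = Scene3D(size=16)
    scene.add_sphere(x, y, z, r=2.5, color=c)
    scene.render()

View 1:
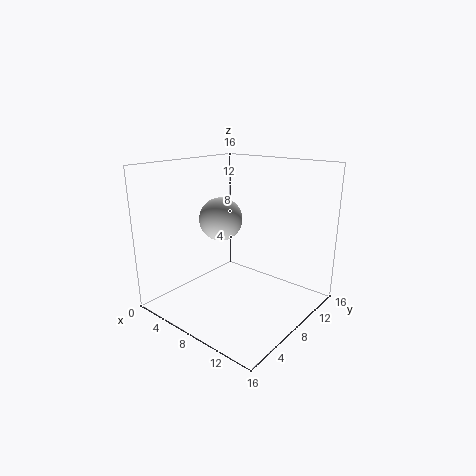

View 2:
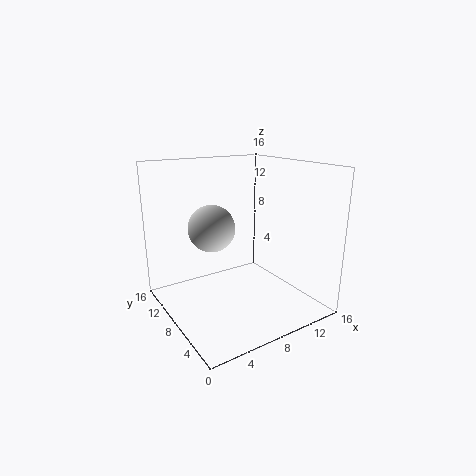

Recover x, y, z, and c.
x = 5, y = 8.5, z = 9.5, c = 'lightgray'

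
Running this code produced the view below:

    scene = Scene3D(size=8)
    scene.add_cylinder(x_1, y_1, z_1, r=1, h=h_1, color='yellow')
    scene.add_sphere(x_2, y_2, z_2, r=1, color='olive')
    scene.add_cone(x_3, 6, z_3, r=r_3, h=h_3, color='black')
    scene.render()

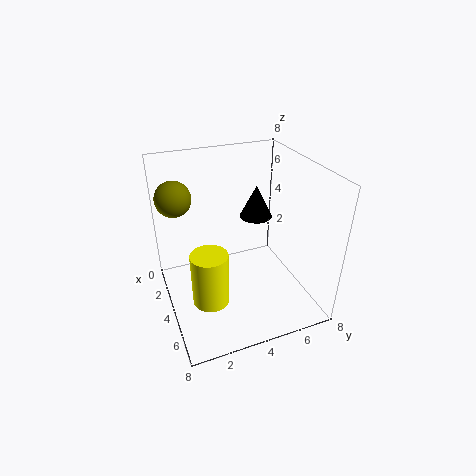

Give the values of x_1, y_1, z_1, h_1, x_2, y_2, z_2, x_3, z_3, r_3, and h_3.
x_1 = 5; y_1 = 2; z_1 = 1; h_1 = 3; x_2 = 2; y_2 = 1; z_2 = 6; x_3 = 2; z_3 = 4; r_3 = 1; h_3 = 2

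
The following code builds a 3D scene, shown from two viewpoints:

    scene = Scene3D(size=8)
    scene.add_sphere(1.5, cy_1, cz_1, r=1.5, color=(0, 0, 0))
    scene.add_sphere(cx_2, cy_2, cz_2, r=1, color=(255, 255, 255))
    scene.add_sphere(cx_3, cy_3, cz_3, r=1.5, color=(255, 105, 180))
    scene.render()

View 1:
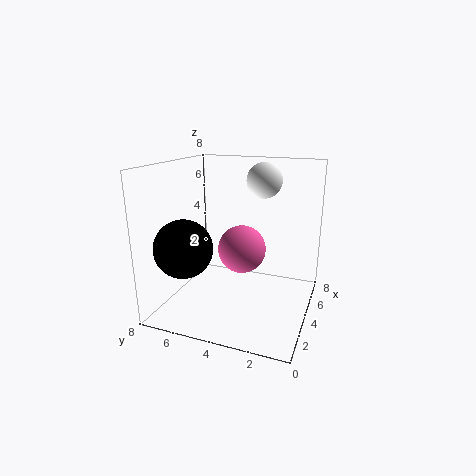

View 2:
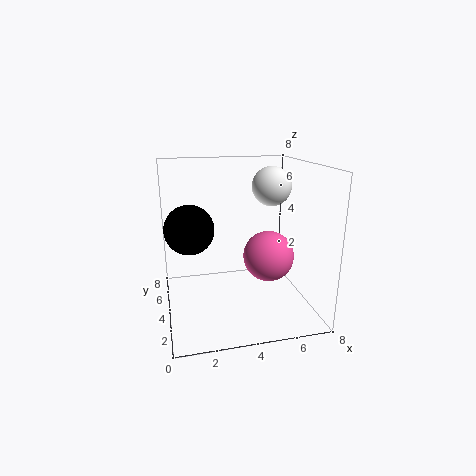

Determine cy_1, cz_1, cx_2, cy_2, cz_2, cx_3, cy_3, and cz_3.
cy_1 = 6
cz_1 = 4
cx_2 = 5.5
cy_2 = 3
cz_2 = 7
cx_3 = 6
cy_3 = 4.5
cz_3 = 2.5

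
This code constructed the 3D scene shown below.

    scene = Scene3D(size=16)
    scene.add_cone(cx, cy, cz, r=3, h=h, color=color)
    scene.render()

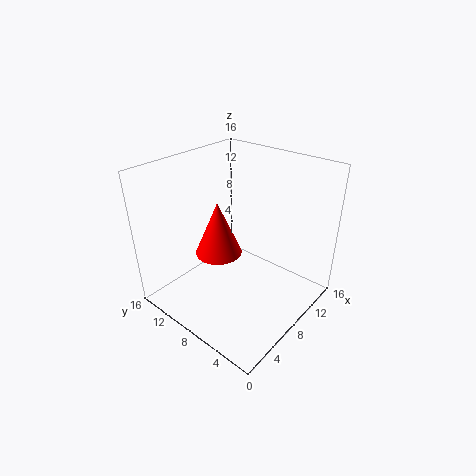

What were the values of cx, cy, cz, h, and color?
cx = 10, cy = 13, cz = 3, h = 7, color = 'red'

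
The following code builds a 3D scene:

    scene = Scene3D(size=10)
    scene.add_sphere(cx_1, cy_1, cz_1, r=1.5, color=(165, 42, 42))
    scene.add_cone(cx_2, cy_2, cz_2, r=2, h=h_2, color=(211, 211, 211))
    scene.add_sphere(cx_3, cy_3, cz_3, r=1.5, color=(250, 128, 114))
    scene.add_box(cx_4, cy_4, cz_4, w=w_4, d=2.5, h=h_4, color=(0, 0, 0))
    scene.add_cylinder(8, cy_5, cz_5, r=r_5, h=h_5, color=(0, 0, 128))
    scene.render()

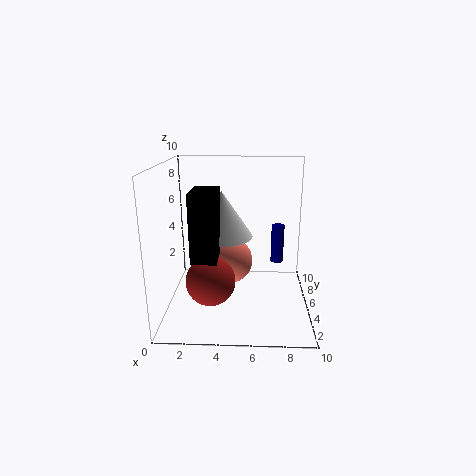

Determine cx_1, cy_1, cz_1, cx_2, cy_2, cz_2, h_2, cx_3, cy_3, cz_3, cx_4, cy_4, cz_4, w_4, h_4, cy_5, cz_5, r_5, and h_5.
cx_1 = 3.5
cy_1 = 1.5
cz_1 = 3.5
cx_2 = 4
cy_2 = 4
cz_2 = 5.5
h_2 = 3
cx_3 = 4.5
cy_3 = 3.5
cz_3 = 4
cx_4 = 2.5
cy_4 = 0.5
cz_4 = 5
w_4 = 1.5
h_4 = 4
cy_5 = 8
cz_5 = 2
r_5 = 0.5
h_5 = 3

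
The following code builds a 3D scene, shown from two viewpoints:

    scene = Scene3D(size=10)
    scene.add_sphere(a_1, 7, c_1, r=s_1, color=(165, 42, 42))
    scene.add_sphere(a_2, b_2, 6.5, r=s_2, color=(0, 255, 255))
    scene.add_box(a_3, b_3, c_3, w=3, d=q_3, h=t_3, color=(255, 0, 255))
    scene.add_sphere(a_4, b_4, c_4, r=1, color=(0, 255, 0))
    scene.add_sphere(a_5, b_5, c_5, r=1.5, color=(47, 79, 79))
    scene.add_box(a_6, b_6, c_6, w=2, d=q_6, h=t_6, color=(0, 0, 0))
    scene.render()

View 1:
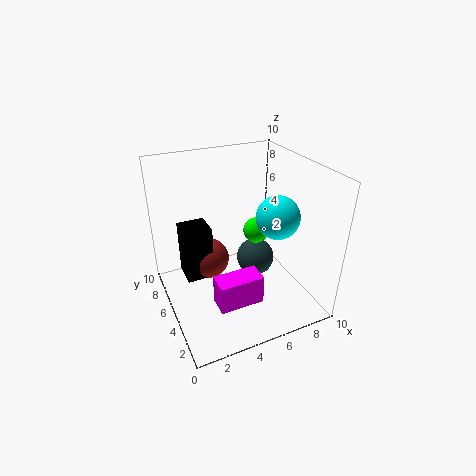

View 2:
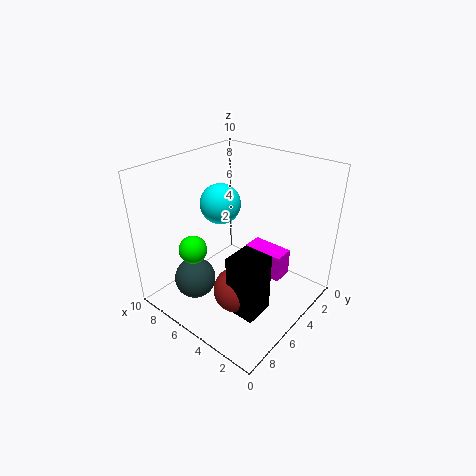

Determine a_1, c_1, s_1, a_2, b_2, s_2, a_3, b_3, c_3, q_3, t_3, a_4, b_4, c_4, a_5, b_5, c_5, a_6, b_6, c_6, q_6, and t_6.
a_1 = 3.5
c_1 = 2.5
s_1 = 1.5
a_2 = 7.5
b_2 = 4
s_2 = 1.5
a_3 = 2.5
b_3 = 2
c_3 = 1.5
q_3 = 1.5
t_3 = 2
a_4 = 7.5
b_4 = 7
c_4 = 4
a_5 = 7.5
b_5 = 7
c_5 = 1.5
a_6 = 1.5
b_6 = 6
c_6 = 1.5
q_6 = 2
t_6 = 4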